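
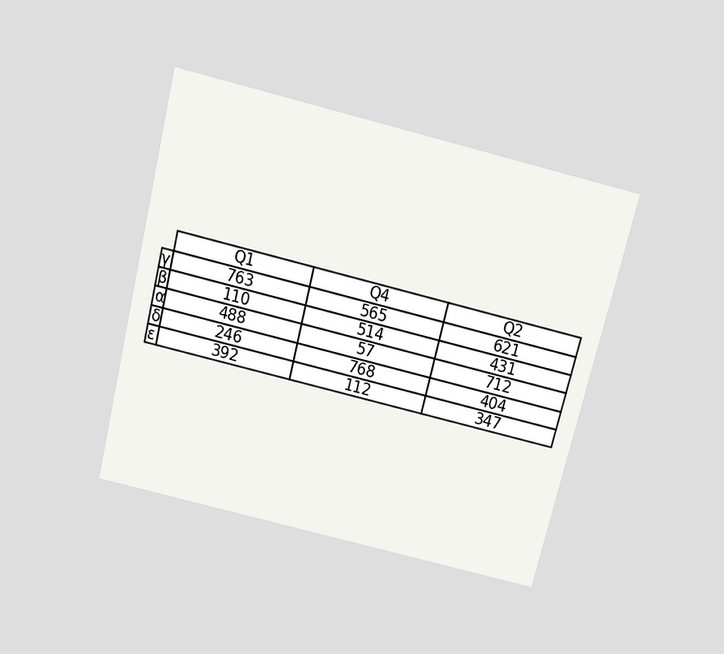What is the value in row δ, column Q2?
404

The chart is tilted about 14° clockwise and viewed slightly from above. The (δ, Q2) cell reads 404.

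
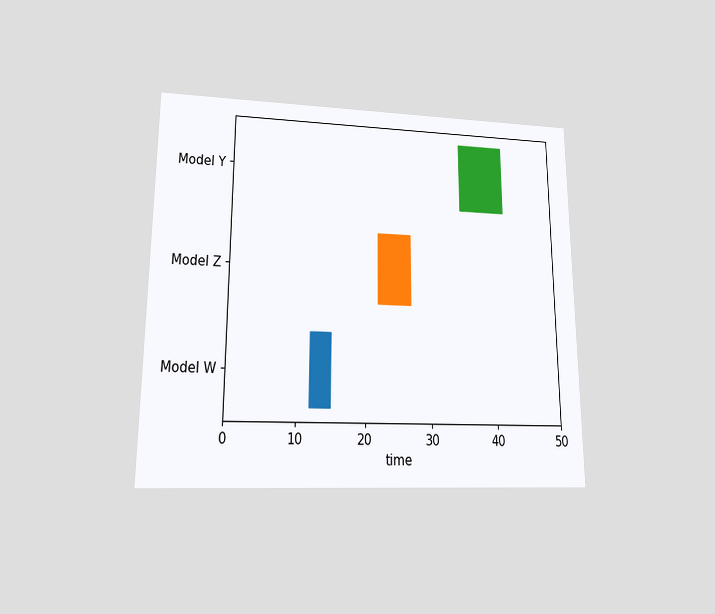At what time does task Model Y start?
The chart is viewed at a slight angle. The Model Y bar begins at t=35.

35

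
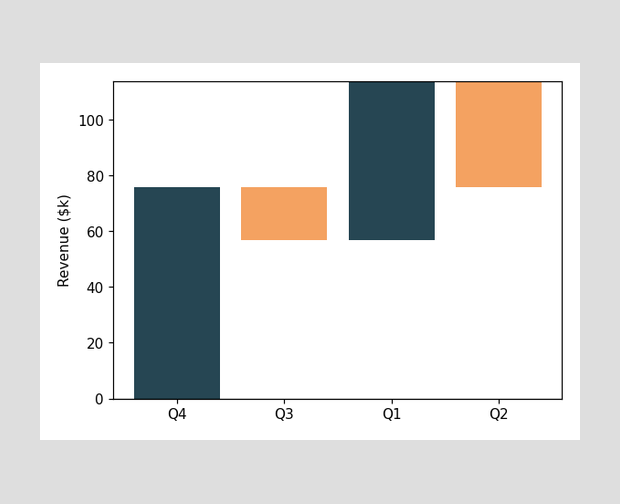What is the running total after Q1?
$114k

After Q1 the running total reaches $114k.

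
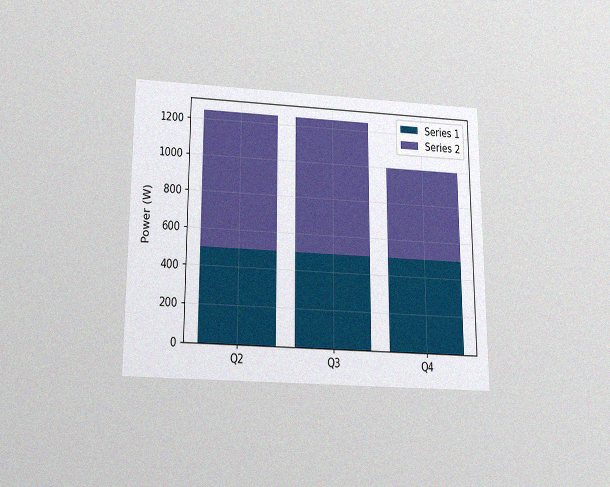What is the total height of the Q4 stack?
1000W

The chart is viewed slightly from below, with some photo noise. The Q4 stack's top reaches 1000W on the y-axis.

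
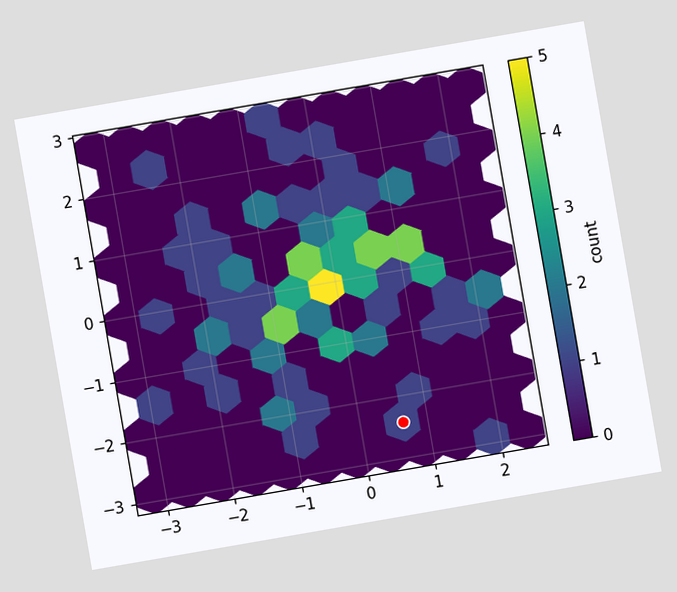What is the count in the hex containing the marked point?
The chart is tilted about 10° counter-clockwise. The marked hex reads 1 on the colorbar.

1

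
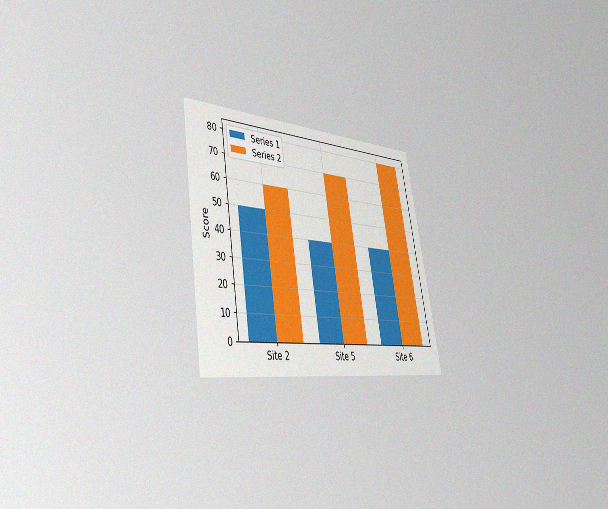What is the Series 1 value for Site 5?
The chart is tilted about 10° counter-clockwise and viewed slightly from the left, with some photo noise. The Series 1 bar at Site 5 reaches 40 on the y-axis.

40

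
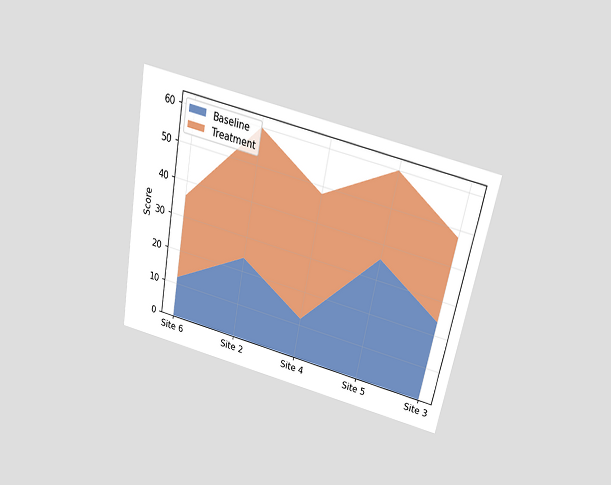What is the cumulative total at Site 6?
36

The chart is tilted about 11° clockwise and viewed slightly from above. The stacked total at Site 6 reaches 36.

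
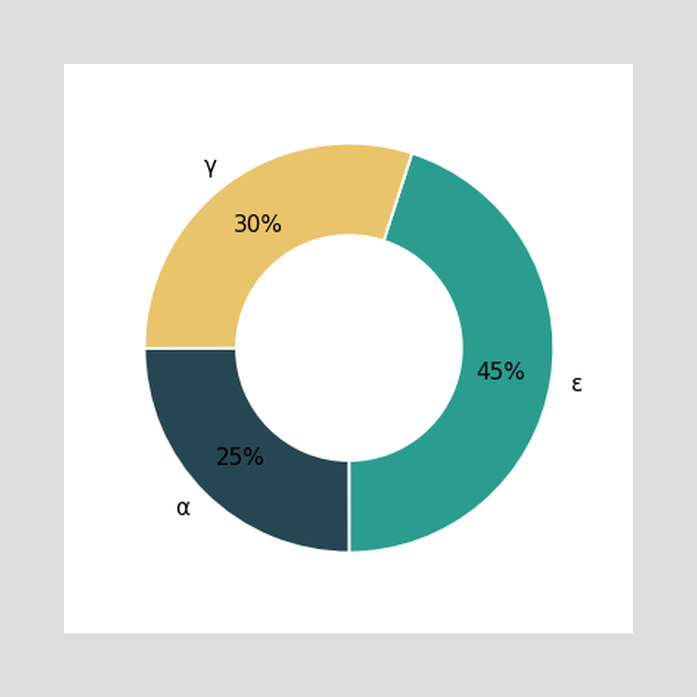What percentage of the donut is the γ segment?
The γ segment takes up 30% of the ring.

30%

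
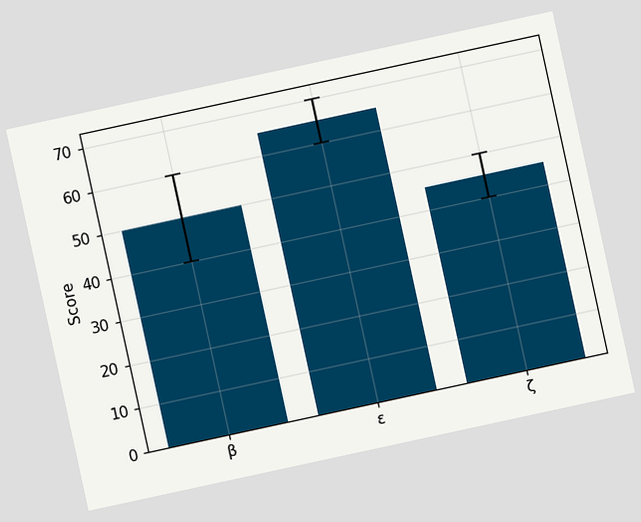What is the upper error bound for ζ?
The chart is tilted about 12° counter-clockwise. The ζ bar's upper whisker reaches 50.

50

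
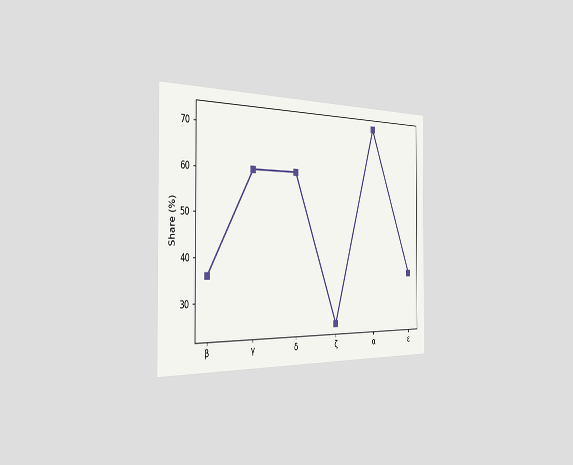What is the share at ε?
The chart is viewed slightly from the left. At ε, the line is at 36%.

36%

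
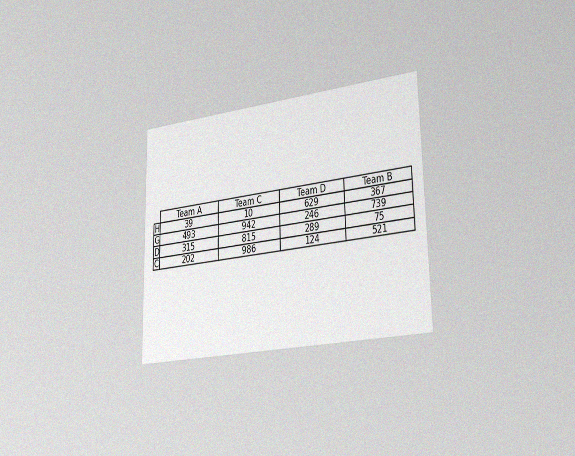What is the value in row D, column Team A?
315

The chart is viewed slightly from the right, with some photo noise. The (D, Team A) cell reads 315.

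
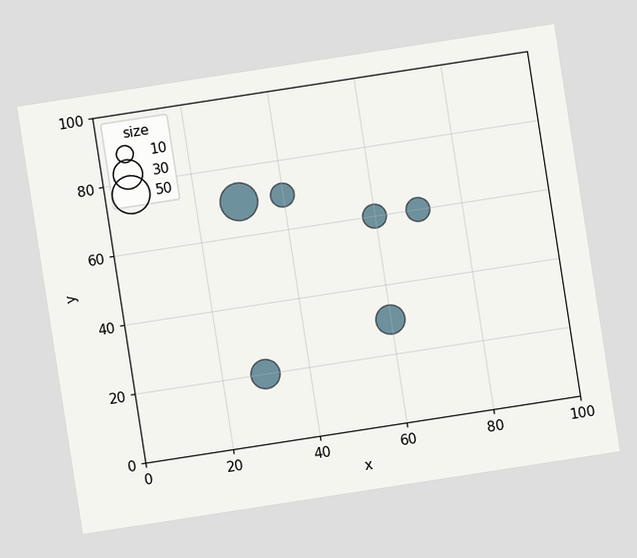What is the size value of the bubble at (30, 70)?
The chart is tilted about 9° counter-clockwise. Matching the bubble at (30, 70) against the size legend gives 50.

50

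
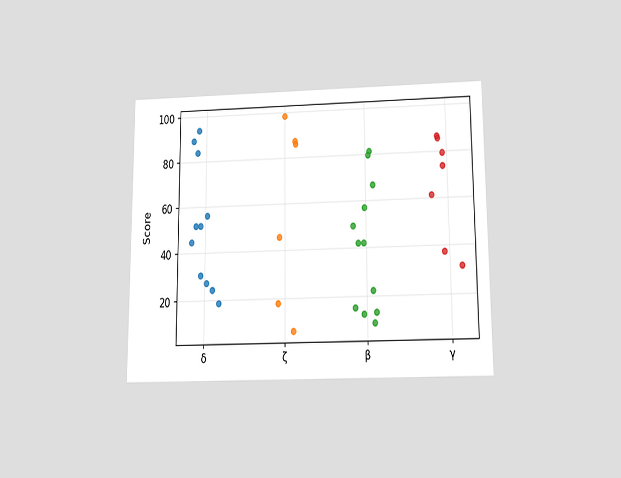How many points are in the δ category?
11

The chart is viewed slightly from below. Counting the markers in the δ column gives 11.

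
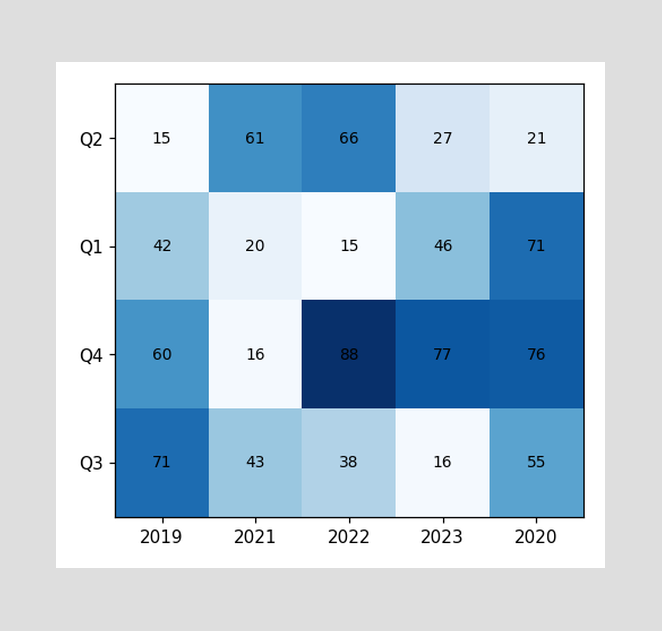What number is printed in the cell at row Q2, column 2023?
The (Q2, 2023) cell reads 27.

27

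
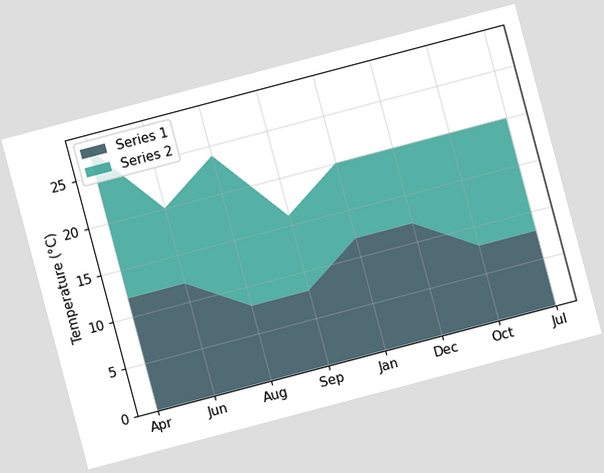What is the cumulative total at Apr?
28°C

The chart is tilted about 15° counter-clockwise. The stacked total at Apr reaches 28°C.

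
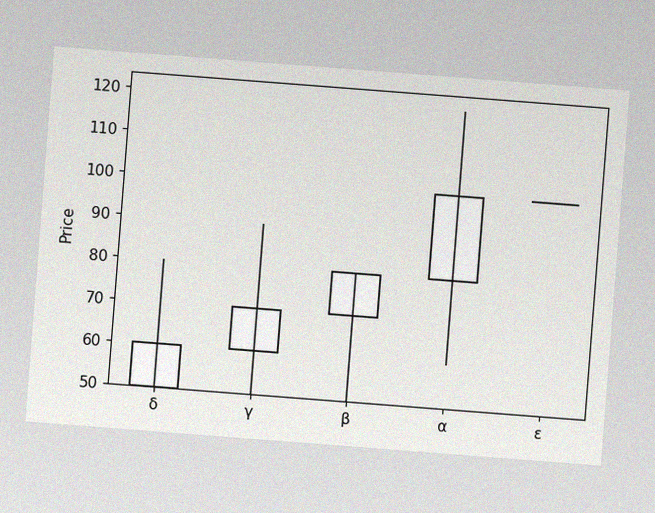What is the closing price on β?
80

The chart is tilted about 4° clockwise, with some photo noise. The β candle closes at 80.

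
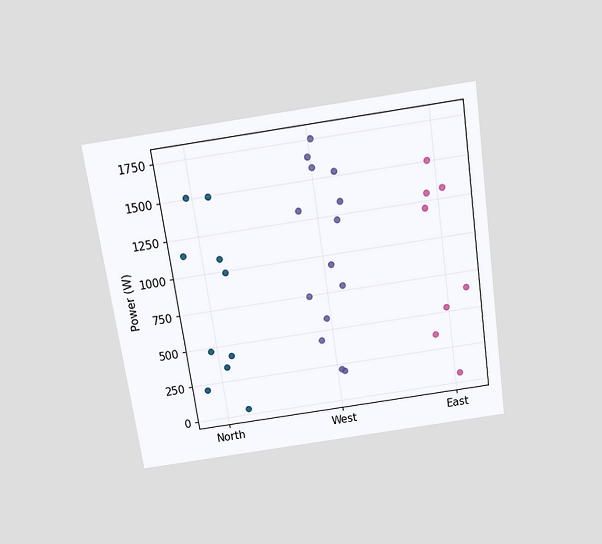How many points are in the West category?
The chart is tilted about 8° counter-clockwise and viewed slightly from above. Counting the markers in the West column gives 14.

14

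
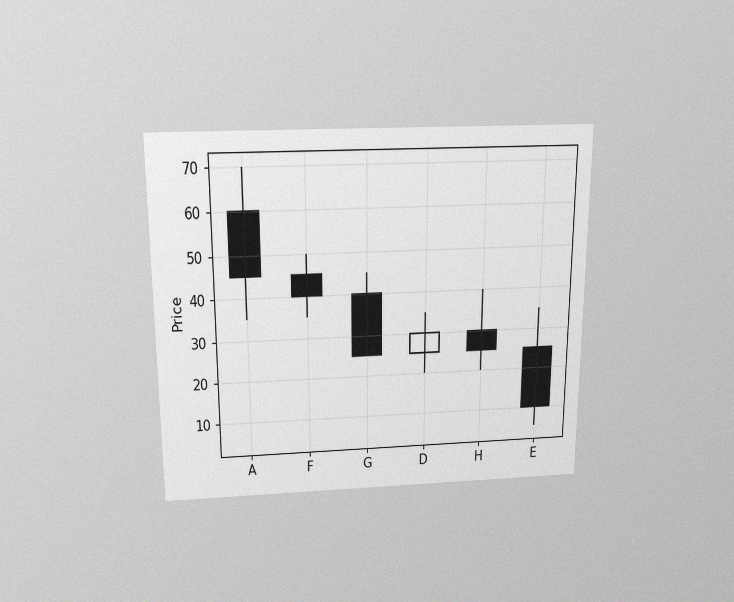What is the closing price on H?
The chart is viewed slightly from above, with some photo noise. The H candle closes at 25.

25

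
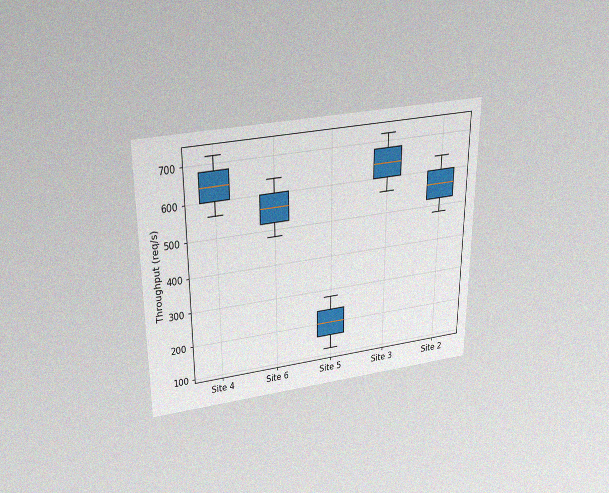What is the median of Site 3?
640req/s

The chart is viewed slightly from above, with some photo noise. The median line in the Site 3 box sits at 640req/s.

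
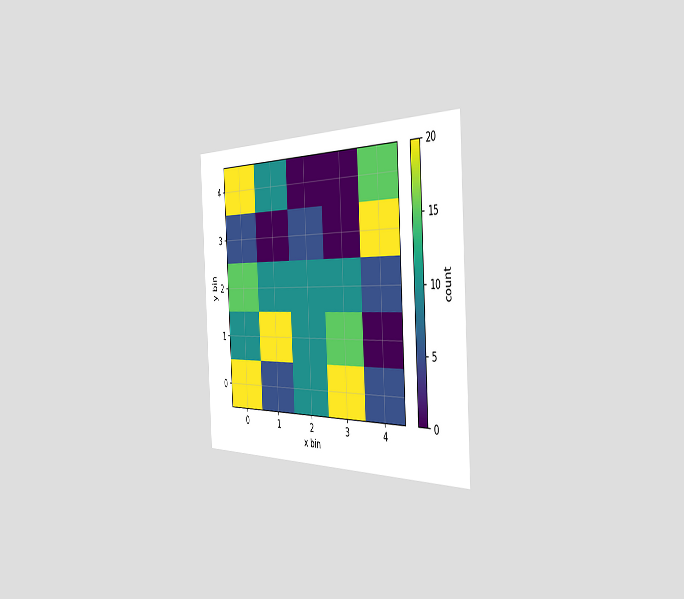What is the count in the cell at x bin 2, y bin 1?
The chart is tilted about 3° counter-clockwise and viewed slightly from the right. Matching the cell (2, 1) against the colorbar gives 10.

10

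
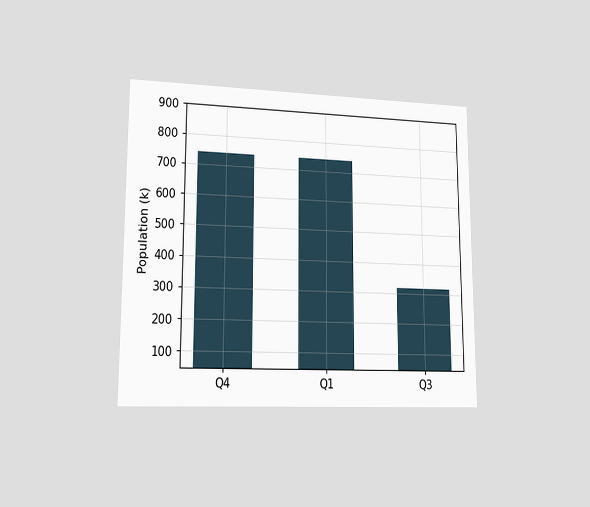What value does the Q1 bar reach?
742k

The chart is viewed at a slight angle. Reading along the chart's y-axis, the Q1 bar reaches 742k.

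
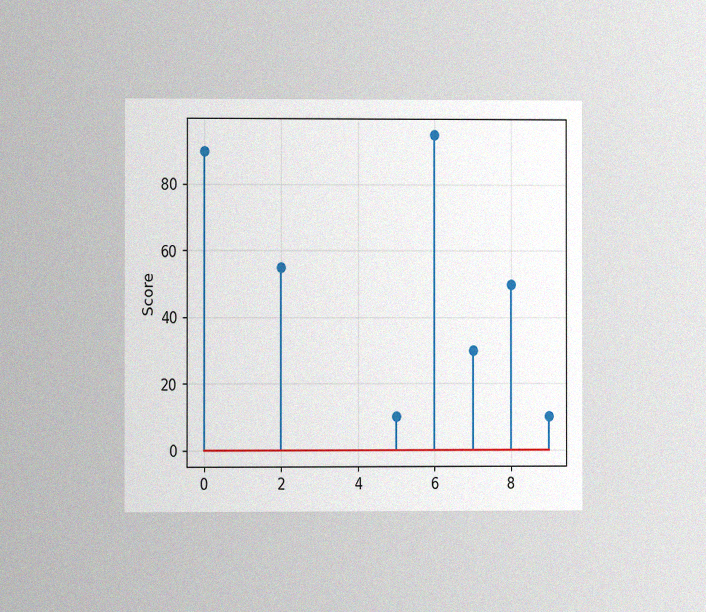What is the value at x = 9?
10

The chart is viewed at a slight angle, with some photo noise. The stem at x=9 reaches 10.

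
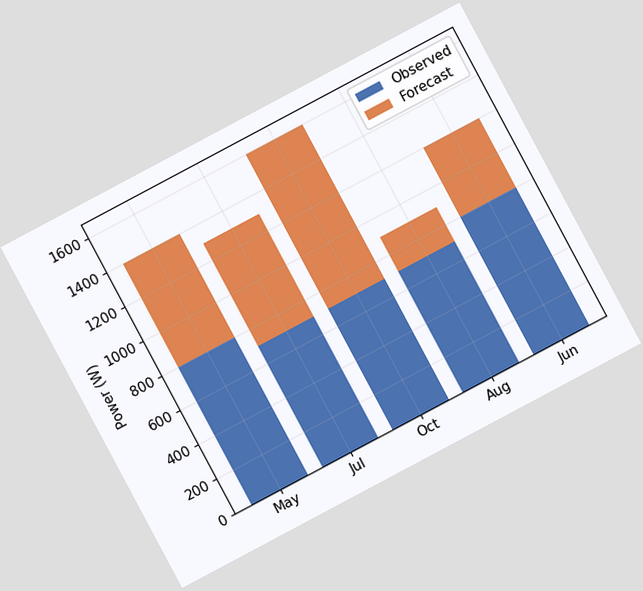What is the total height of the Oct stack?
1600W

The chart is tilted about 28° counter-clockwise. The Oct stack's top reaches 1600W on the y-axis.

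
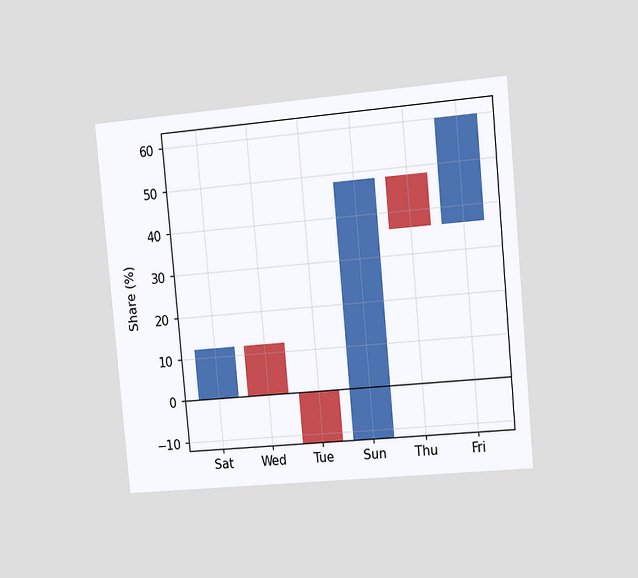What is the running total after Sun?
48%

The chart is tilted about 5° counter-clockwise and viewed slightly from the right. After Sun the running total reaches 48%.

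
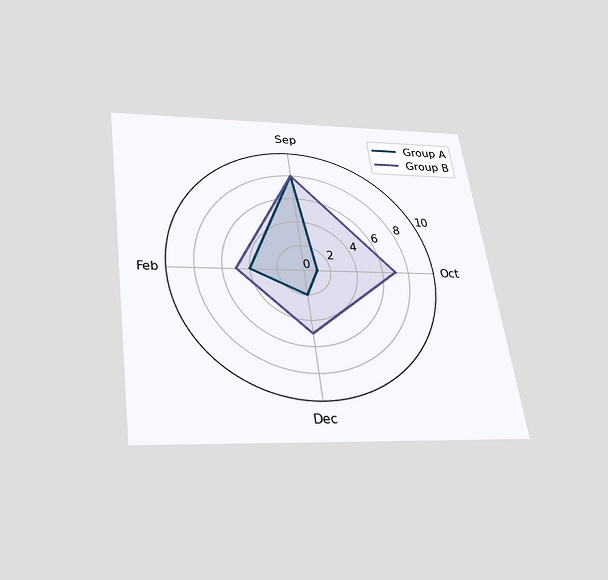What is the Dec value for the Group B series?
5

The chart is tilted about 8° counter-clockwise and viewed slightly from below. On the Dec axis, Group B reaches 5.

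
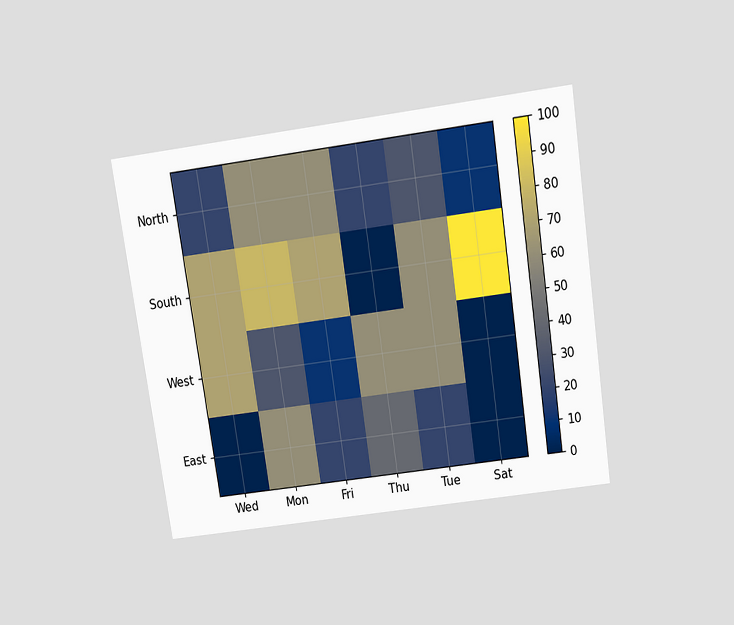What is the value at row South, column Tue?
The chart is tilted about 8° counter-clockwise and viewed slightly from above. Matching cell (South, Tue) against the colorbar gives 60.

60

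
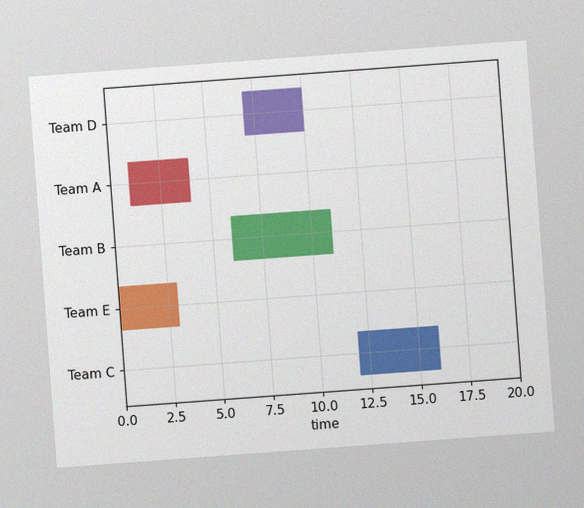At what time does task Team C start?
The chart is tilted about 4° counter-clockwise, with some photo noise. The Team C bar begins at t=12.

12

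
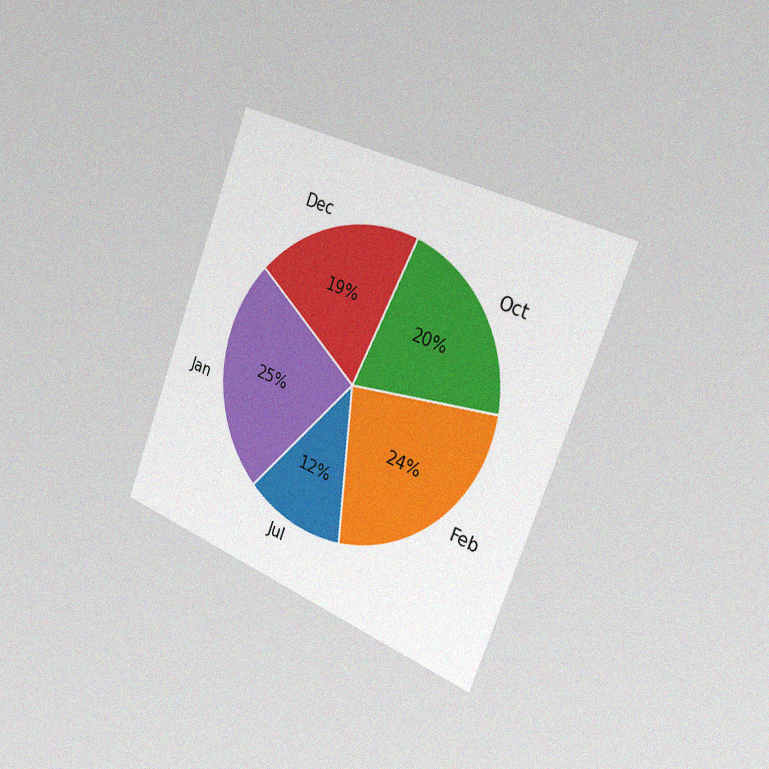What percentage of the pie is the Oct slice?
The chart is tilted about 21° clockwise and viewed slightly from the right, with some photo noise. The Oct slice takes up 20% of the pie.

20%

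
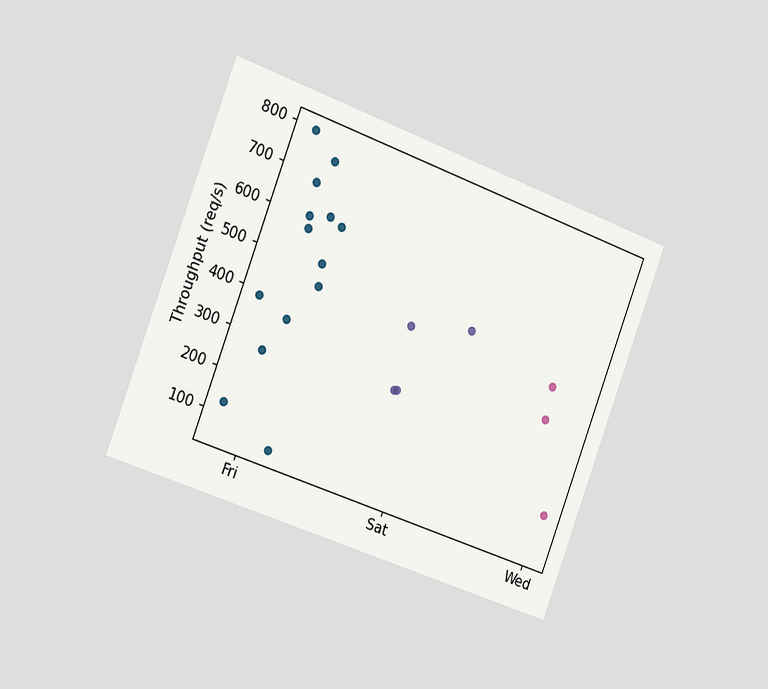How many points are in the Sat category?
4

The chart is tilted about 20° clockwise and viewed slightly from the left. Counting the markers in the Sat column gives 4.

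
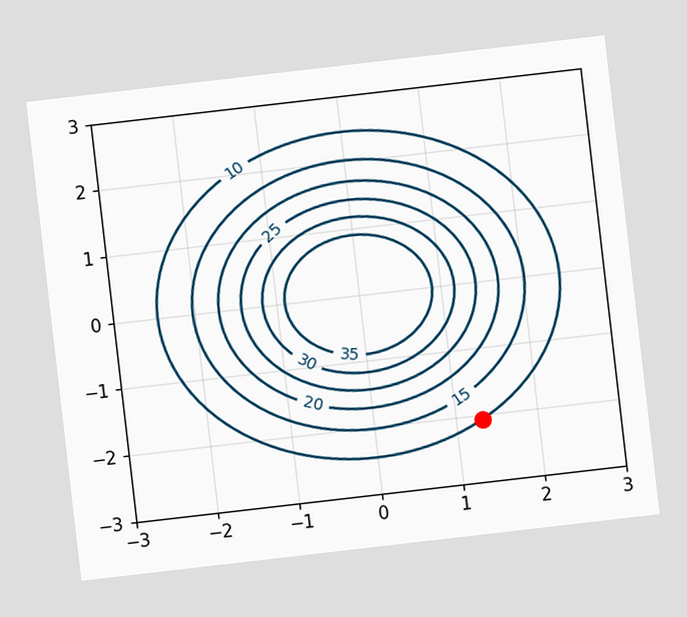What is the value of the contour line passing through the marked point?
10

The chart is tilted about 7° counter-clockwise. The marked point sits on the contour labelled 10.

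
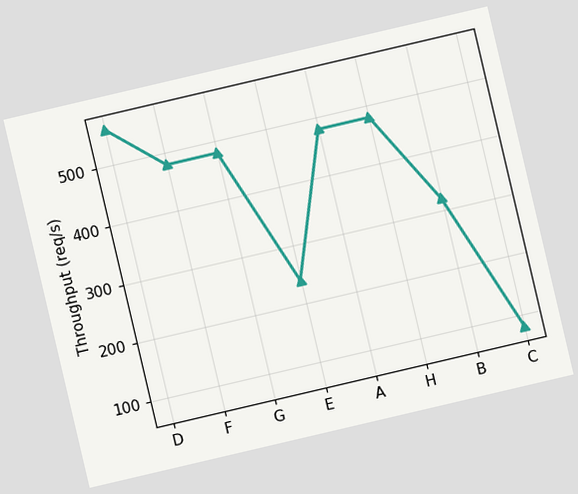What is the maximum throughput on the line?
The chart is tilted about 13° counter-clockwise. The highest point is at D, and reading across to the y-axis gives 560req/s.

560req/s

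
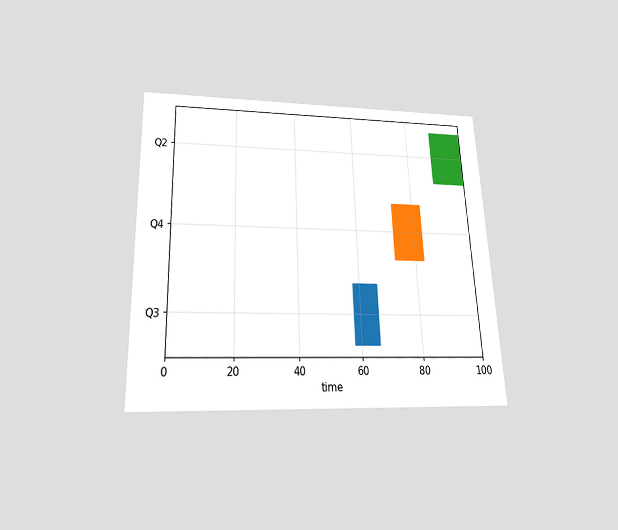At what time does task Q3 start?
58

The chart is tilted about 2° counter-clockwise and viewed slightly from below. The Q3 bar begins at t=58.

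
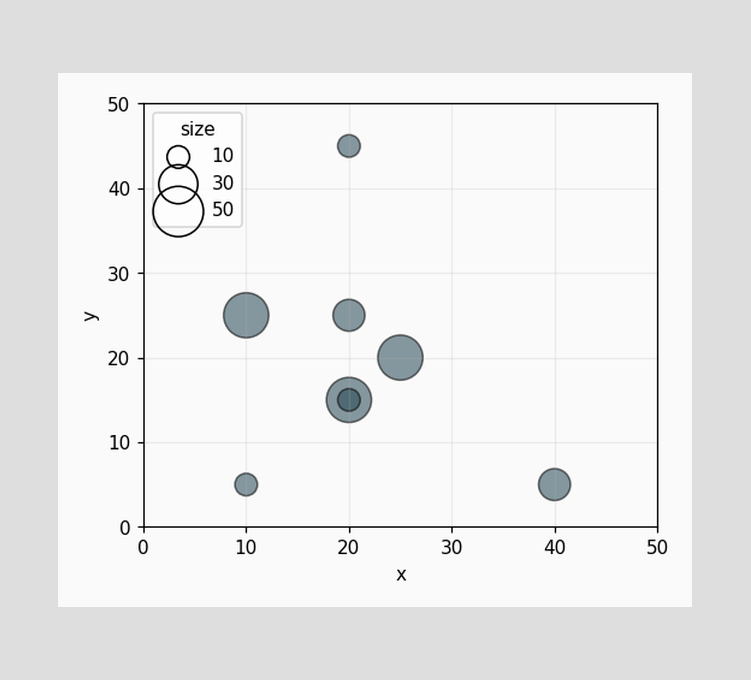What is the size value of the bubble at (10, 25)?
40

Matching the bubble at (10, 25) against the size legend gives 40.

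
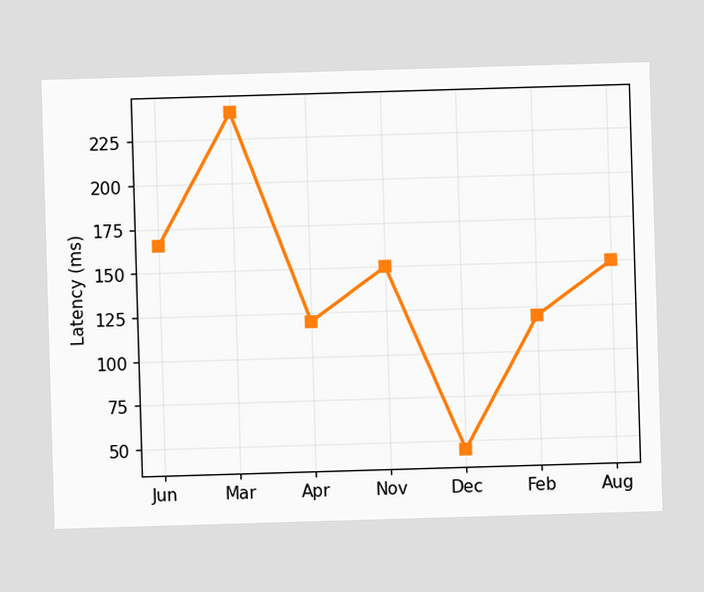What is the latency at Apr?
At Apr, the line is at 120ms.

120ms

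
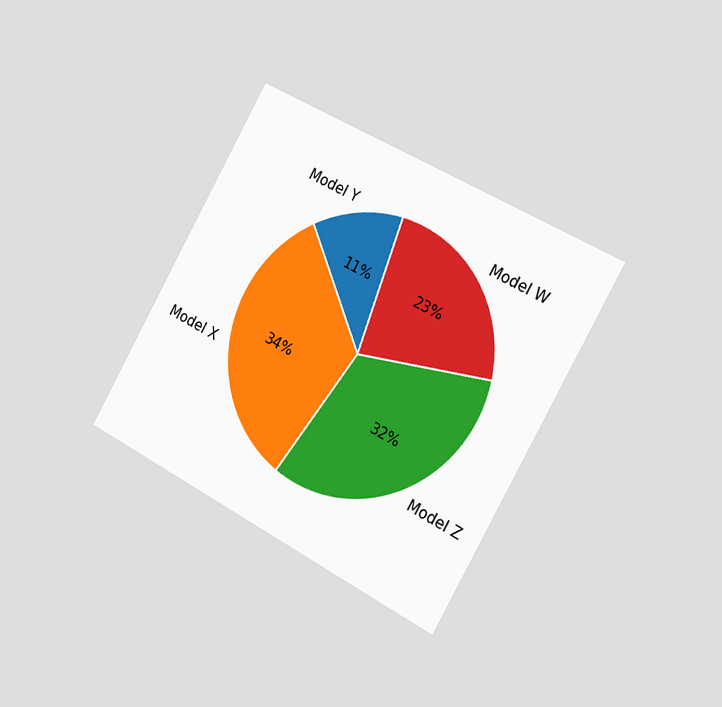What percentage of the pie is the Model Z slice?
32%

The chart is tilted about 29° clockwise and viewed slightly from the right. The Model Z slice takes up 32% of the pie.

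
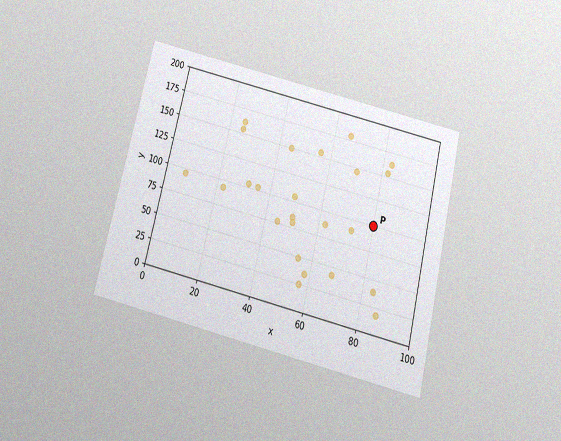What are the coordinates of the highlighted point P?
The chart is tilted about 14° clockwise and viewed slightly from below, with some photo noise. Following the gridlines from P to each axis, P sits at (80, 100).

(80, 100)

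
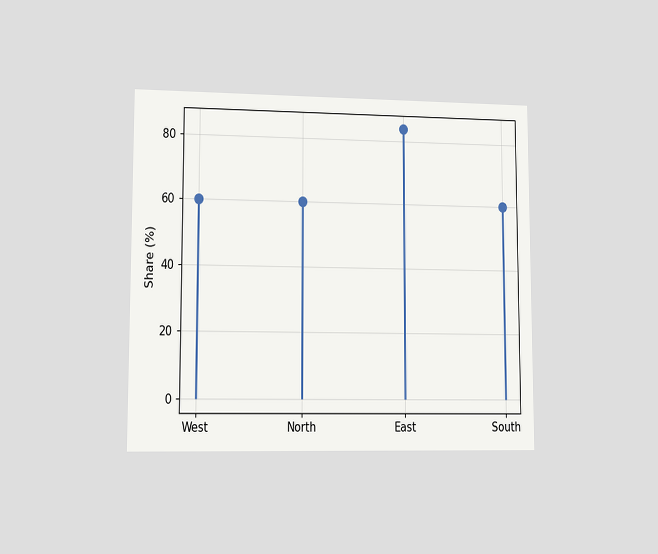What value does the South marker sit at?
The chart is viewed at a slight angle. The South marker sits at 60%.

60%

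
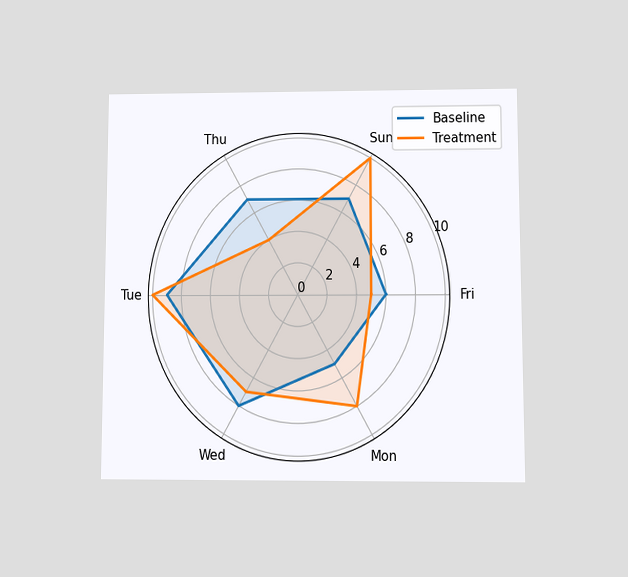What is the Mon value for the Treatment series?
The chart is viewed at a slight angle. On the Mon axis, Treatment reaches 8.

8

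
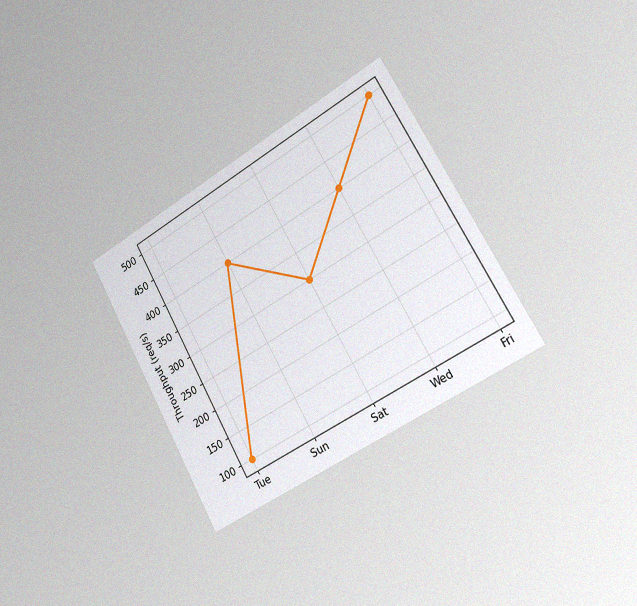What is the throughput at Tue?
The chart is tilted about 29° counter-clockwise and viewed slightly from the right, with some photo noise. At Tue, the line is at 100req/s.

100req/s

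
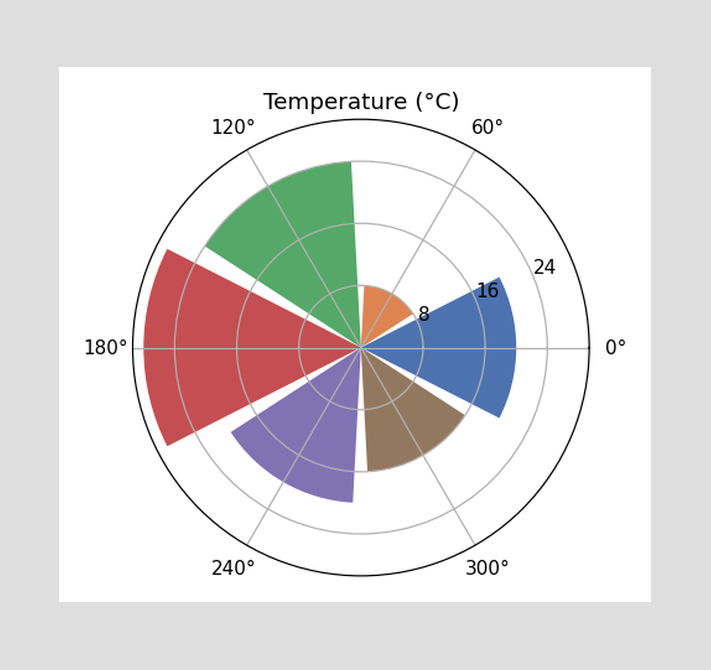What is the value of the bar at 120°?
The bar at 120° reaches 24°C on the radial axis.

24°C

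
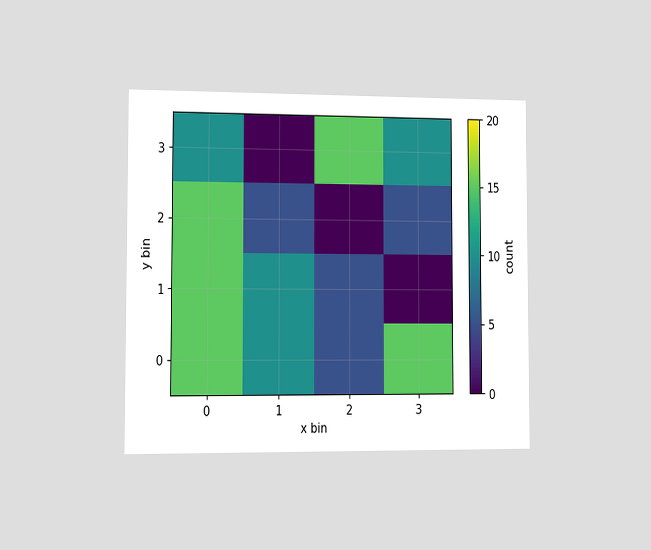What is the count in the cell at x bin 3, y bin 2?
The chart is viewed slightly from the left. Matching the cell (3, 2) against the colorbar gives 5.

5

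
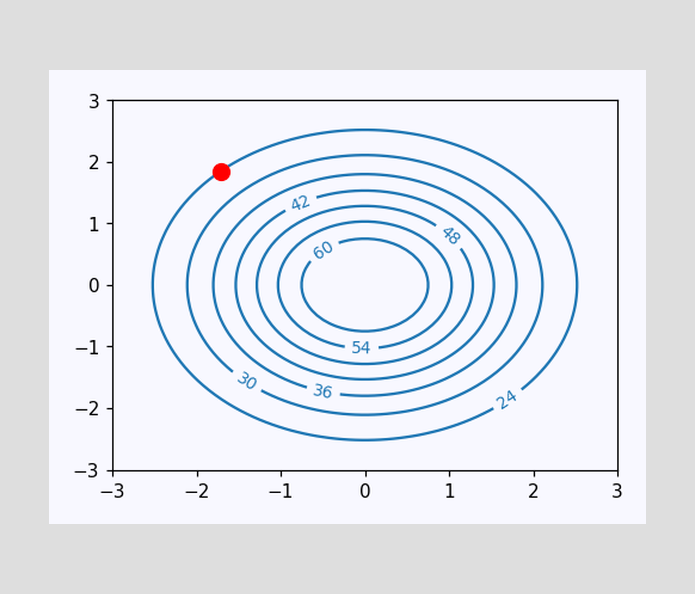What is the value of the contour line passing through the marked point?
The marked point sits on the contour labelled 24.

24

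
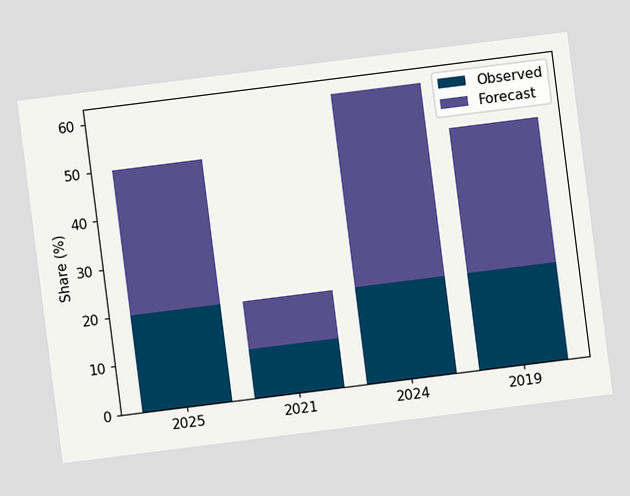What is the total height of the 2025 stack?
The chart is tilted about 7° counter-clockwise. The 2025 stack's top reaches 50% on the y-axis.

50%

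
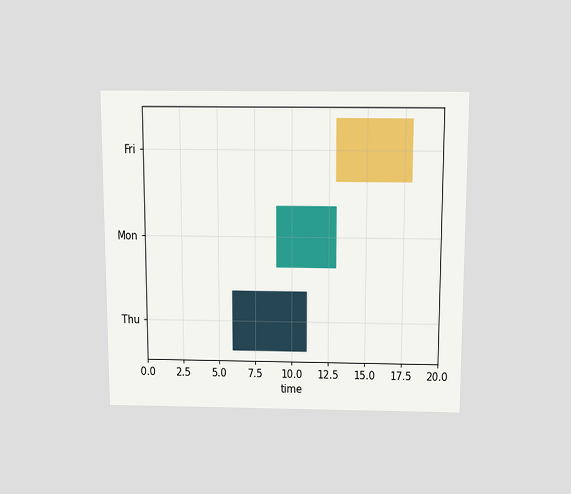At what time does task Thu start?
6

The chart is viewed slightly from above. The Thu bar begins at t=6.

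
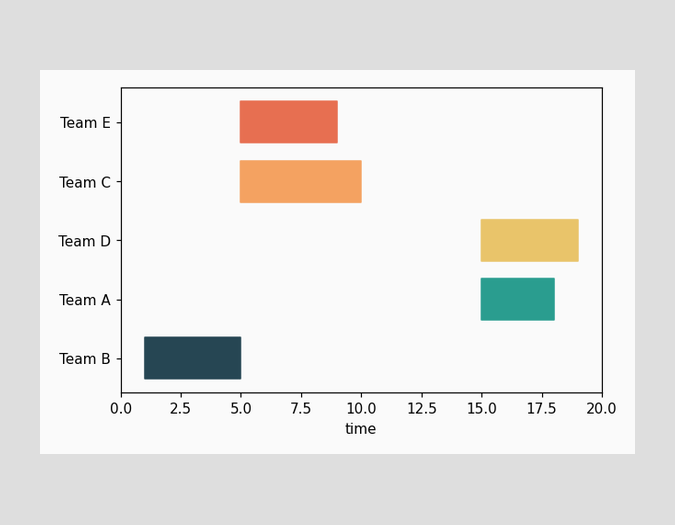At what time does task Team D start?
The Team D bar begins at t=15.

15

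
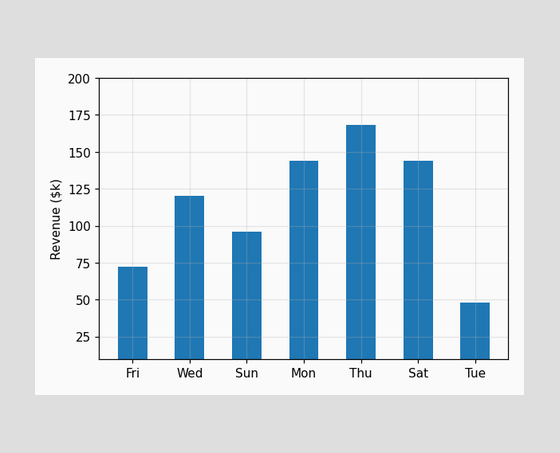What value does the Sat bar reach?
$144k

Reading along the chart's y-axis, the Sat bar reaches $144k.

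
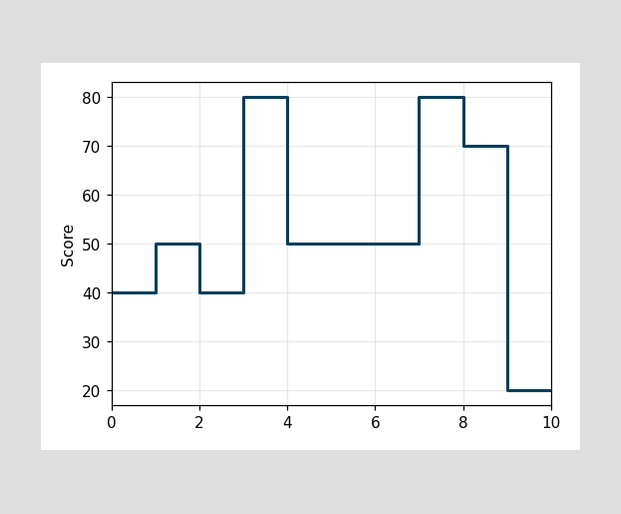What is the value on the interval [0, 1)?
40

On [0, 1) the step sits at 40.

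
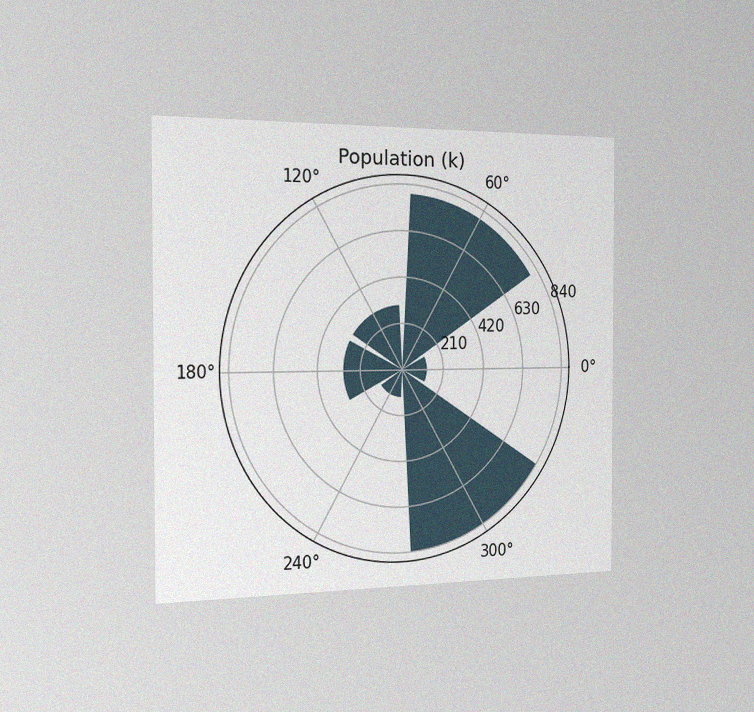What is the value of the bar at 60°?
798k

The chart is viewed slightly from the left, with some photo noise. The bar at 60° reaches 798k on the radial axis.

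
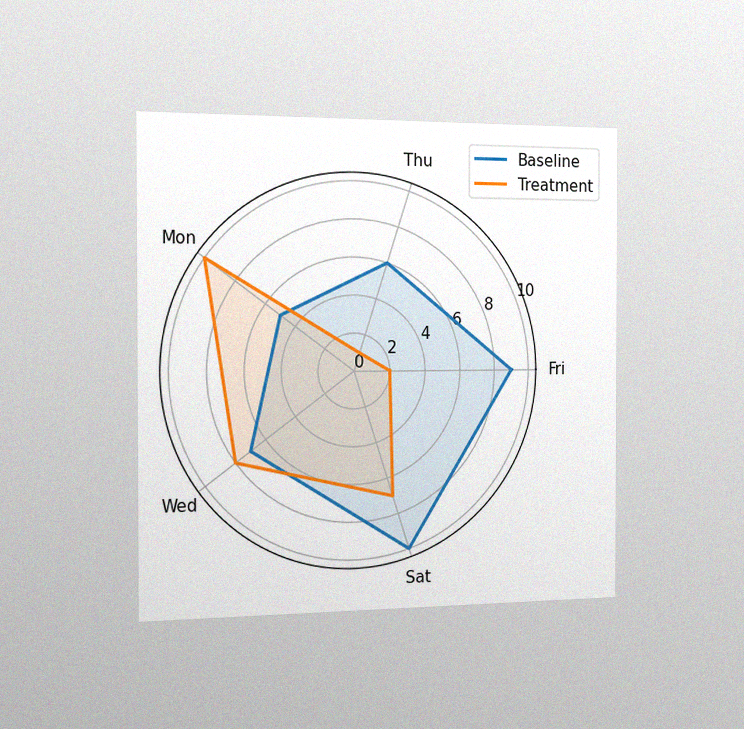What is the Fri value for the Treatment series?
The chart is viewed slightly from the left, with some photo noise. On the Fri axis, Treatment reaches 2.

2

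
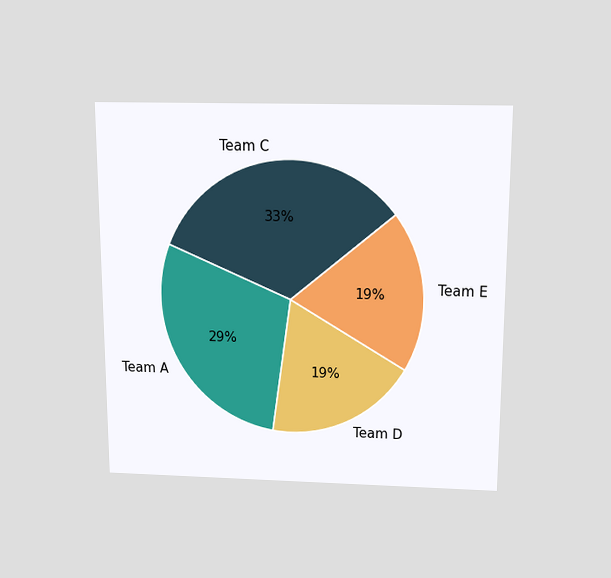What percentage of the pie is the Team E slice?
19%

The chart is viewed slightly from above. The Team E slice takes up 19% of the pie.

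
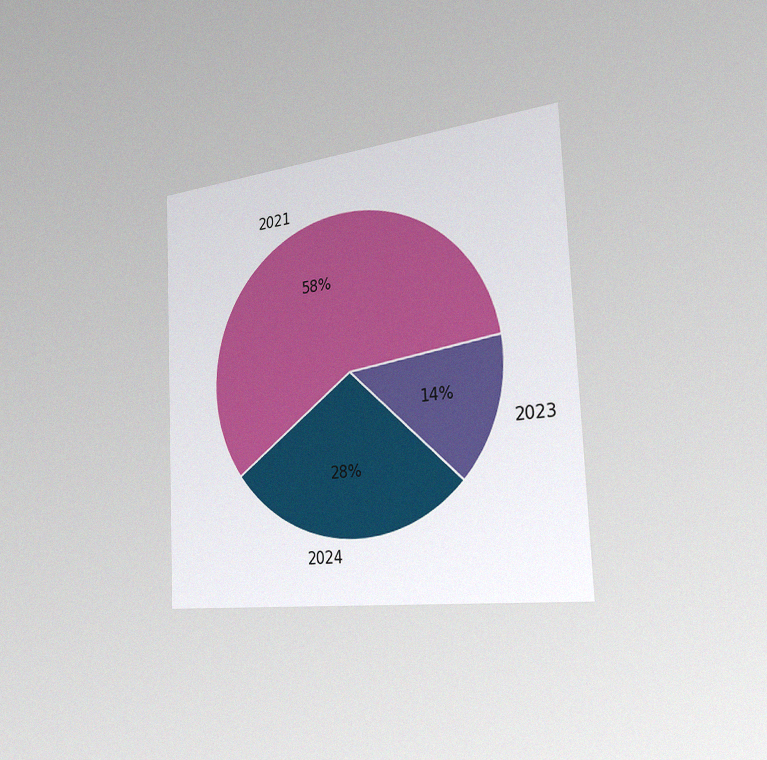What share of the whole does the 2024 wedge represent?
28%

The chart is tilted about 3° counter-clockwise and viewed slightly from the right, with some photo noise. The 2024 slice takes up 28% of the pie.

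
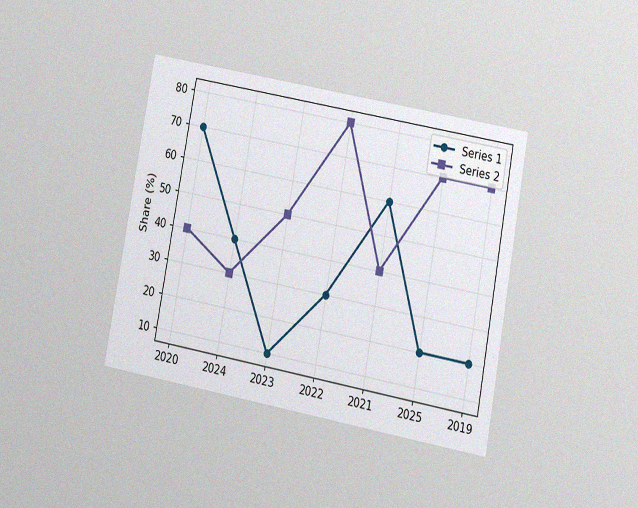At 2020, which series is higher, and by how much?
The chart is tilted about 10° clockwise and viewed at a slight angle, with some photo noise. At 2020, Series 1 sits above the other line by 30%.

Series 1, by 30%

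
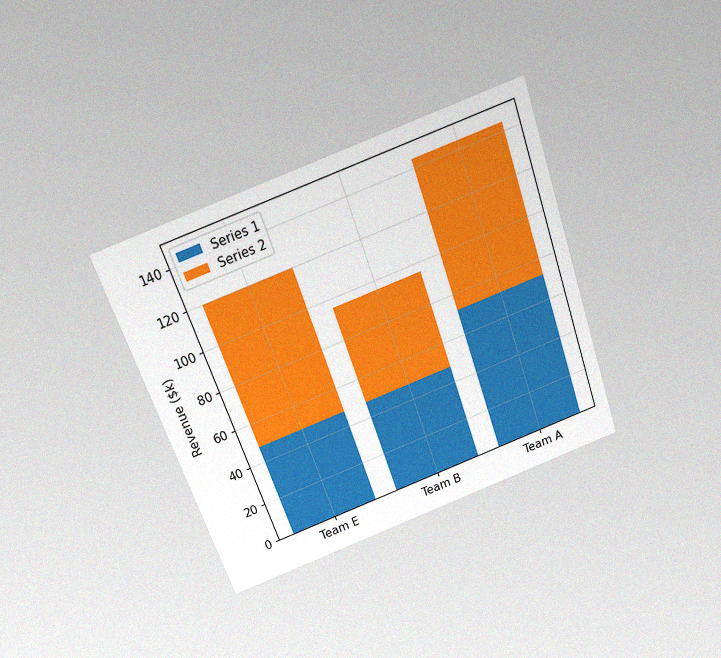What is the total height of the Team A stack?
$144k

The chart is tilted about 20° counter-clockwise and viewed slightly from above, with some photo noise. The Team A stack's top reaches $144k on the y-axis.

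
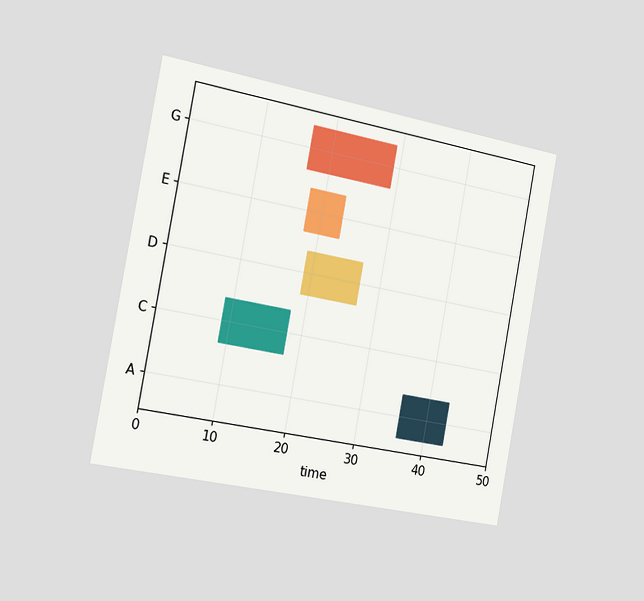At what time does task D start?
The chart is tilted about 11° clockwise and viewed slightly from the left. The D bar begins at t=19.

19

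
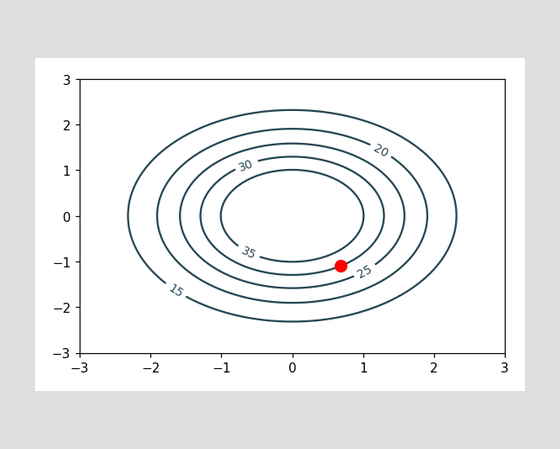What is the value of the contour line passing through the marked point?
The marked point sits on the contour labelled 30.

30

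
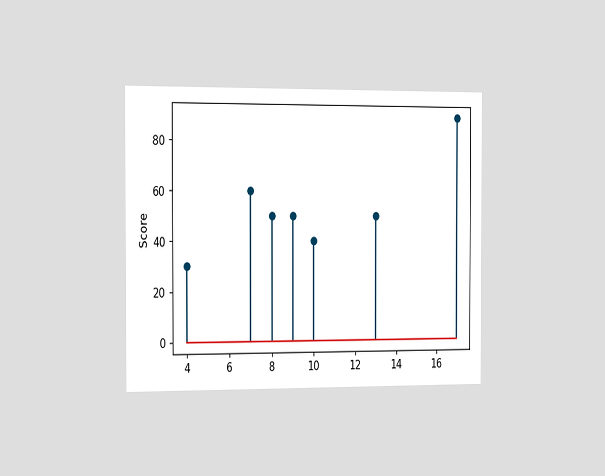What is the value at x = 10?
The chart is viewed slightly from the left. The stem at x=10 reaches 40.

40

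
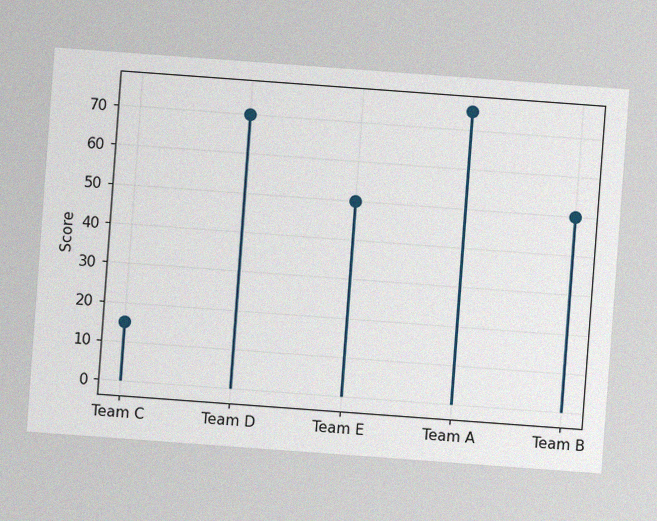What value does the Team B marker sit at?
The chart is tilted about 4° clockwise, with some photo noise. The Team B marker sits at 50.

50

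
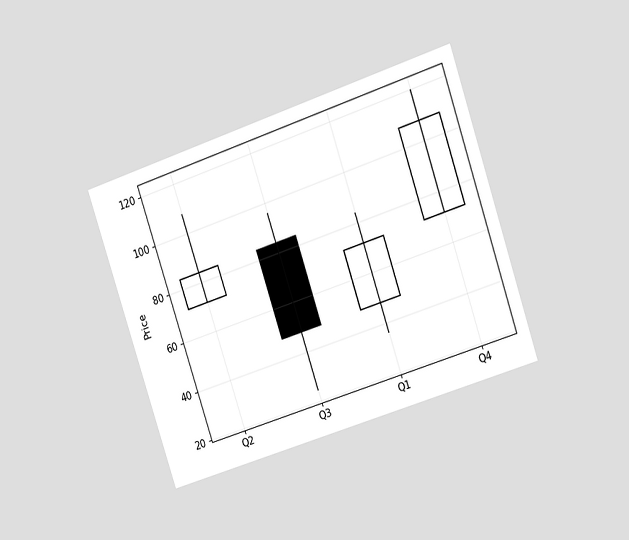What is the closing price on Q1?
The chart is tilted about 19° counter-clockwise and viewed slightly from the right. The Q1 candle closes at 72.

72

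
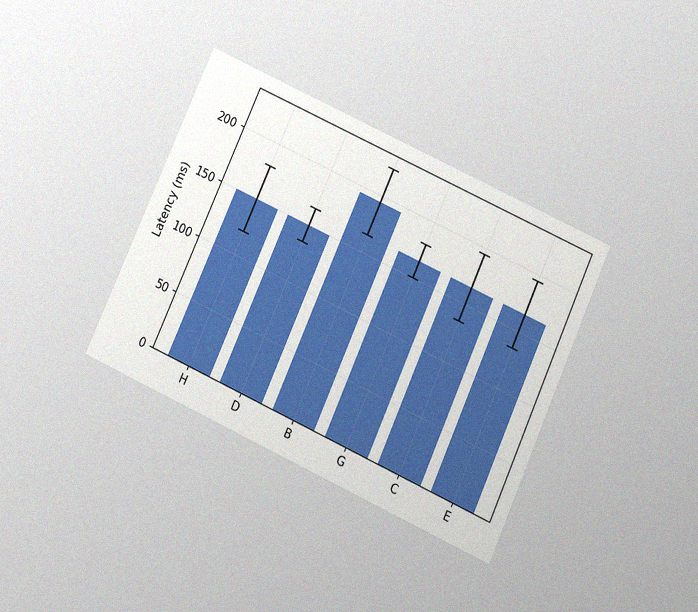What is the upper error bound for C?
195ms

The chart is tilted about 24° clockwise and viewed slightly from below, with some photo noise. The C bar's upper whisker reaches 195ms.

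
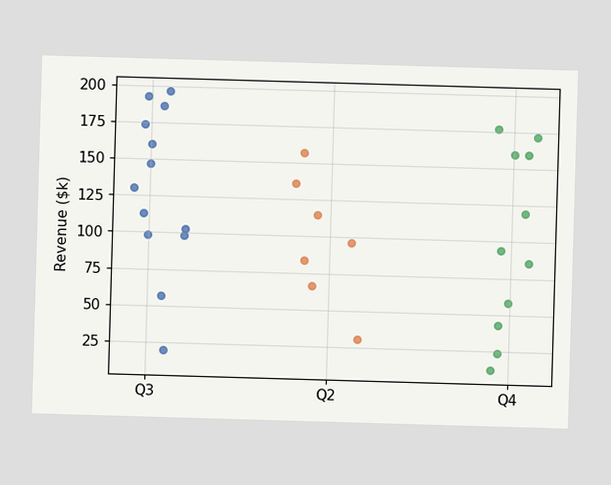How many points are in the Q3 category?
Counting the markers in the Q3 column gives 13.

13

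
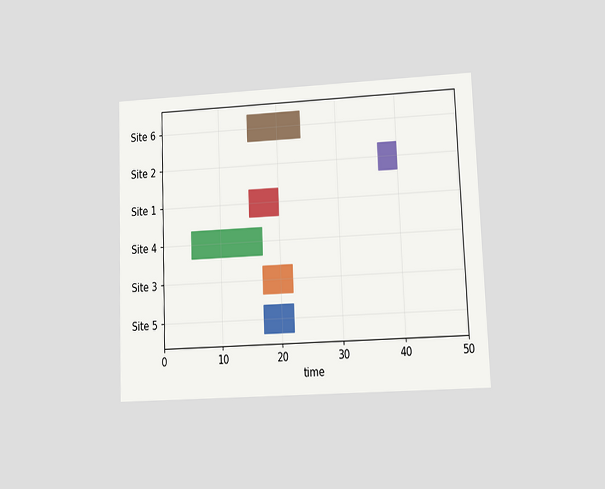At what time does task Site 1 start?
15

The chart is tilted about 2° counter-clockwise and viewed at a slight angle. The Site 1 bar begins at t=15.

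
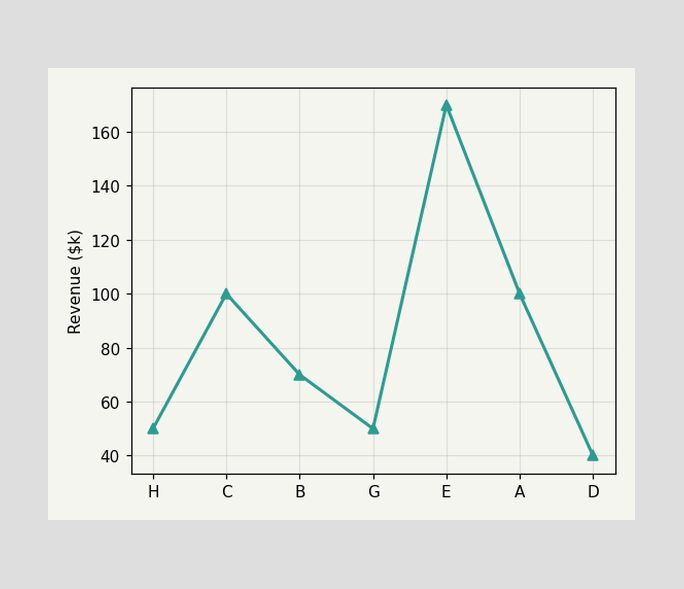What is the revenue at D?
$40k

At D, the line is at $40k.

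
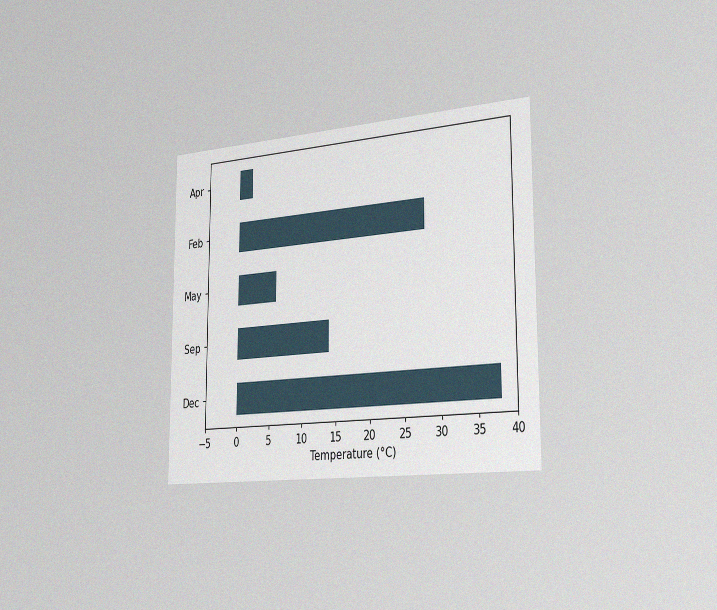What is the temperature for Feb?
The chart is viewed slightly from the right, with some photo noise. Reading along the chart's x-axis, the Feb bar reaches 28°C.

28°C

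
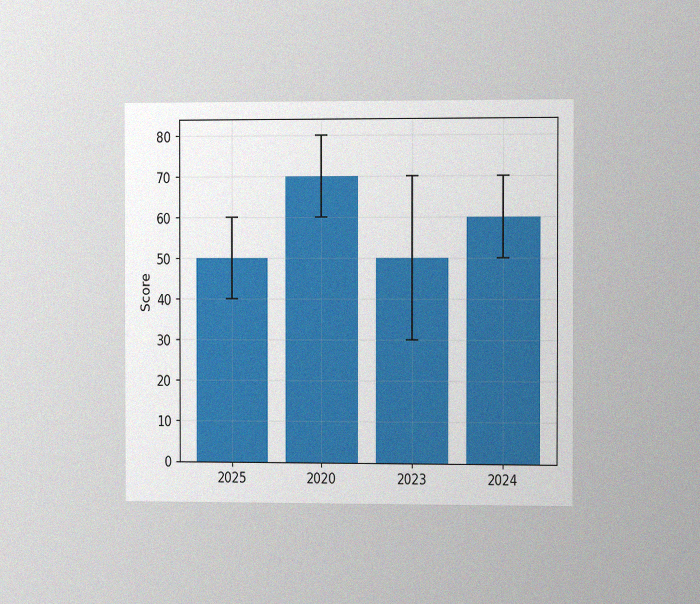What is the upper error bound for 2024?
70

The chart is viewed slightly from the right, with some photo noise. The 2024 bar's upper whisker reaches 70.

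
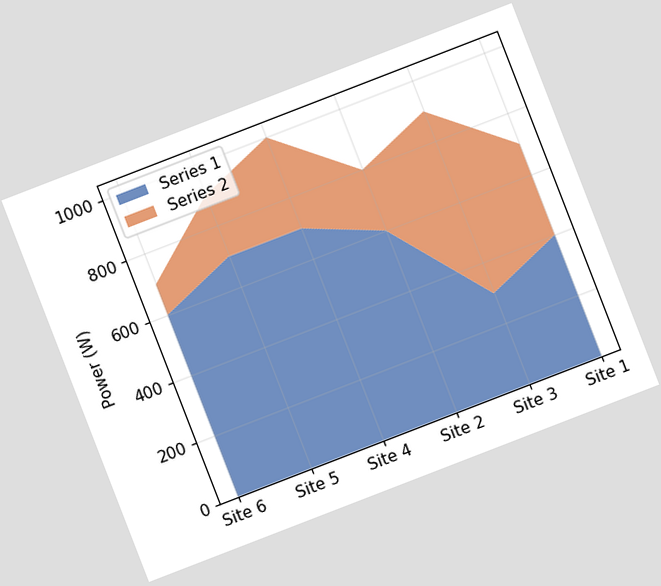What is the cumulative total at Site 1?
The chart is tilted about 21° counter-clockwise. The stacked total at Site 1 reaches 700W.

700W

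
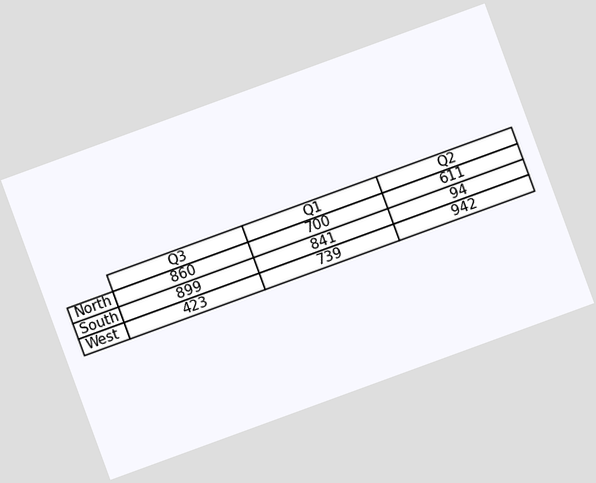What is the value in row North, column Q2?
The chart is tilted about 20° counter-clockwise. The (North, Q2) cell reads 611.

611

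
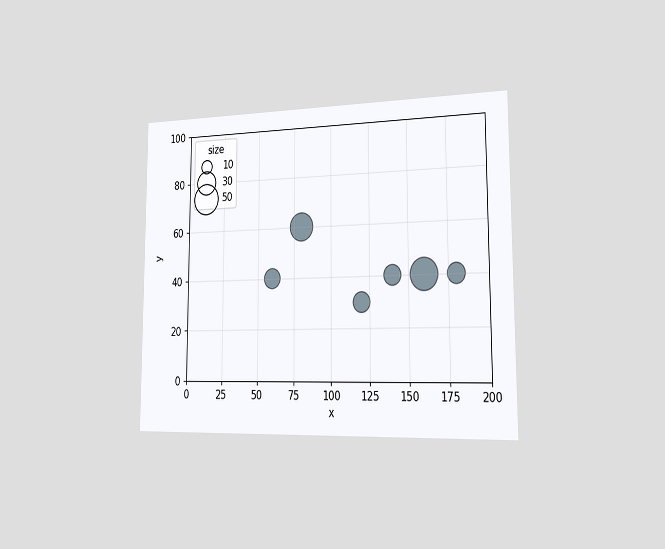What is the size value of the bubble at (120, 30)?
The chart is viewed slightly from the right. Matching the bubble at (120, 30) against the size legend gives 20.

20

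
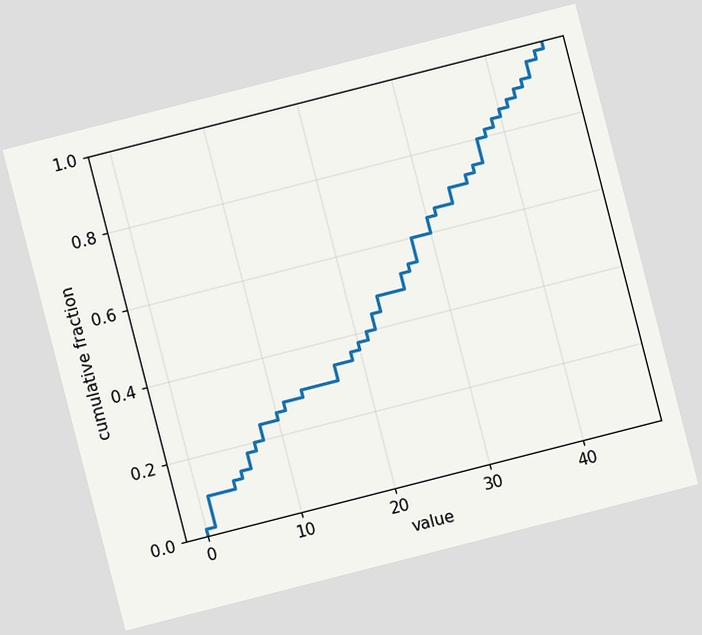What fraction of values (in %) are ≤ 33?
The chart is tilted about 14° counter-clockwise. At x=33 the ECDF step is at 70%.

70%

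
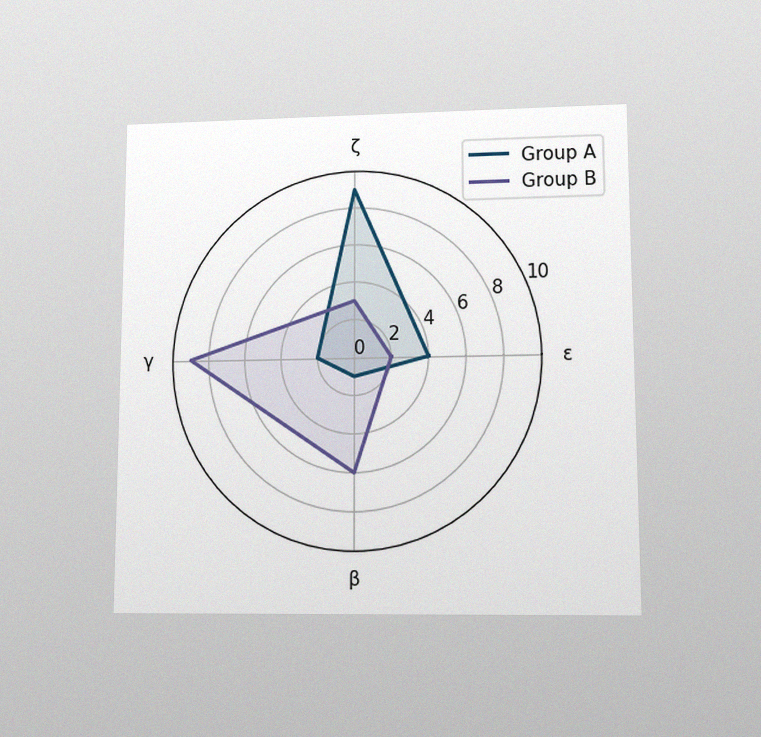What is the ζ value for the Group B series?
The chart is viewed at a slight angle, with some photo noise. On the ζ axis, Group B reaches 3.

3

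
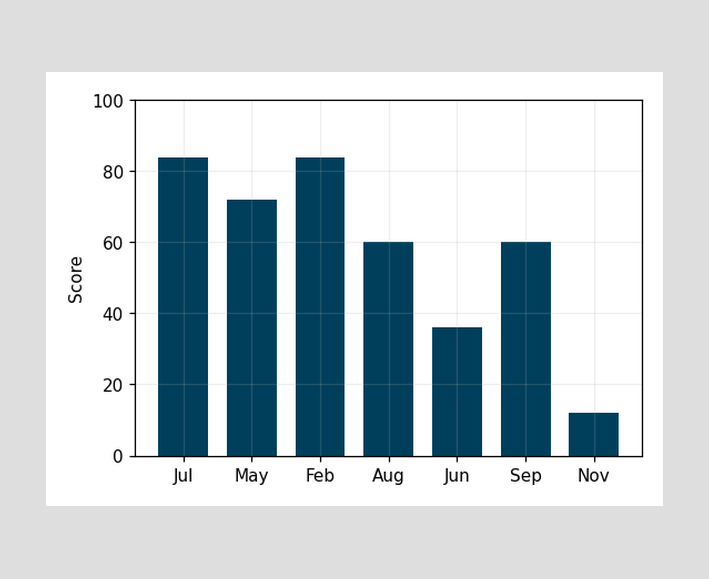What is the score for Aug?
Reading along the chart's y-axis, the Aug bar reaches 60.

60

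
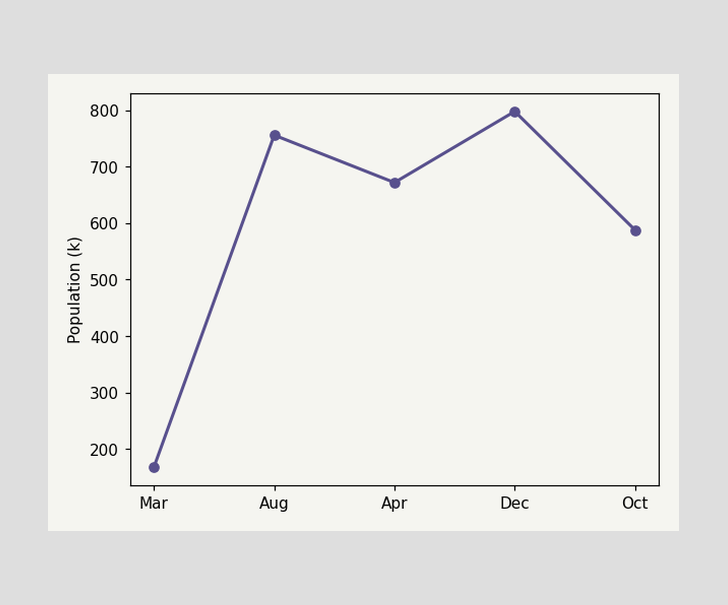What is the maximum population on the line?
The highest point is at Dec, and reading across to the y-axis gives 798k.

798k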